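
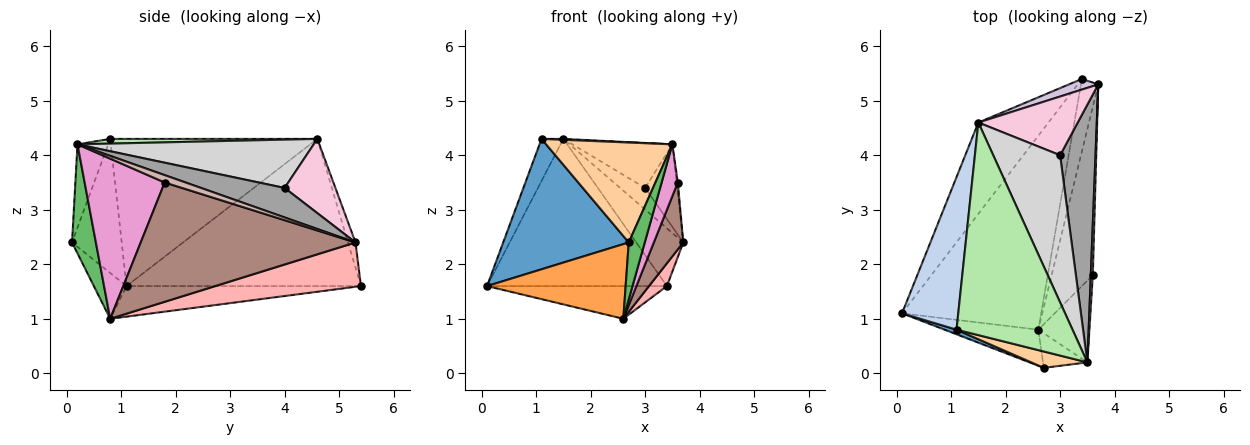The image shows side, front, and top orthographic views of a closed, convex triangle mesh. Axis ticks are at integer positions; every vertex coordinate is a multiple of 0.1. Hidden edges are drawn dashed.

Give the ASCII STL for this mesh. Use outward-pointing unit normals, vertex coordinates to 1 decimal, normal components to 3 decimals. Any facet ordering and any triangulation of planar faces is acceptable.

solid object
 facet normal -0.368 -0.929 0.033
  outer loop
   vertex 1.1 0.8 4.3
   vertex 0.1 1.1 1.6
   vertex 2.7 0.1 2.4
  endloop
 endfacet
 facet normal -0.930 0.098 0.355
  outer loop
   vertex 1.1 0.8 4.3
   vertex 1.5 4.6 4.3
   vertex 0.1 1.1 1.6
  endloop
 endfacet
 facet normal -0.208 -0.881 -0.426
  outer loop
   vertex 2.6 0.8 1.0
   vertex 2.7 0.1 2.4
   vertex 0.1 1.1 1.6
  endloop
 endfacet
 facet normal -0.233 -0.960 0.157
  outer loop
   vertex 3.5 0.2 4.2
   vertex 1.1 0.8 4.3
   vertex 2.7 0.1 2.4
  endloop
 endfacet
 facet normal 0.787 -0.528 -0.320
  outer loop
   vertex 3.5 0.2 4.2
   vertex 2.7 0.1 2.4
   vertex 2.6 0.8 1.0
  endloop
 endfacet
 facet normal 0.041 -0.004 0.999
  outer loop
   vertex 3.5 0.2 4.2
   vertex 1.5 4.6 4.3
   vertex 1.1 0.8 4.3
  endloop
 endfacet
 facet normal -0.212 0.163 -0.964
  outer loop
   vertex 3.4 5.4 1.6
   vertex 2.6 0.8 1.0
   vertex 0.1 1.1 1.6
  endloop
 endfacet
 facet normal 0.925 -0.114 -0.361
  outer loop
   vertex 3.4 5.4 1.6
   vertex 3.7 5.3 2.4
   vertex 2.6 0.8 1.0
  endloop
 endfacet
 facet normal -0.742 0.570 -0.353
  outer loop
   vertex 3.4 5.4 1.6
   vertex 0.1 1.1 1.6
   vertex 1.5 4.6 4.3
  endloop
 endfacet
 facet normal -0.154 0.972 0.179
  outer loop
   vertex 3.4 5.4 1.6
   vertex 1.5 4.6 4.3
   vertex 3.7 5.3 2.4
  endloop
 endfacet
 facet normal 0.937 -0.128 -0.324
  outer loop
   vertex 3.6 1.8 3.5
   vertex 2.6 0.8 1.0
   vertex 3.7 5.3 2.4
  endloop
 endfacet
 facet normal 0.963 0.056 0.265
  outer loop
   vertex 3.6 1.8 3.5
   vertex 3.7 5.3 2.4
   vertex 3.5 0.2 4.2
  endloop
 endfacet
 facet normal 0.935 -0.189 -0.299
  outer loop
   vertex 3.6 1.8 3.5
   vertex 3.5 0.2 4.2
   vertex 2.6 0.8 1.0
  endloop
 endfacet
 facet normal 0.574 0.282 0.769
  outer loop
   vertex 3.0 4.0 3.4
   vertex 3.7 5.3 2.4
   vertex 1.5 4.6 4.3
  endloop
 endfacet
 facet normal 0.622 0.239 0.746
  outer loop
   vertex 3.0 4.0 3.4
   vertex 3.5 0.2 4.2
   vertex 3.7 5.3 2.4
  endloop
 endfacet
 facet normal 0.568 0.240 0.787
  outer loop
   vertex 3.0 4.0 3.4
   vertex 1.5 4.6 4.3
   vertex 3.5 0.2 4.2
  endloop
 endfacet
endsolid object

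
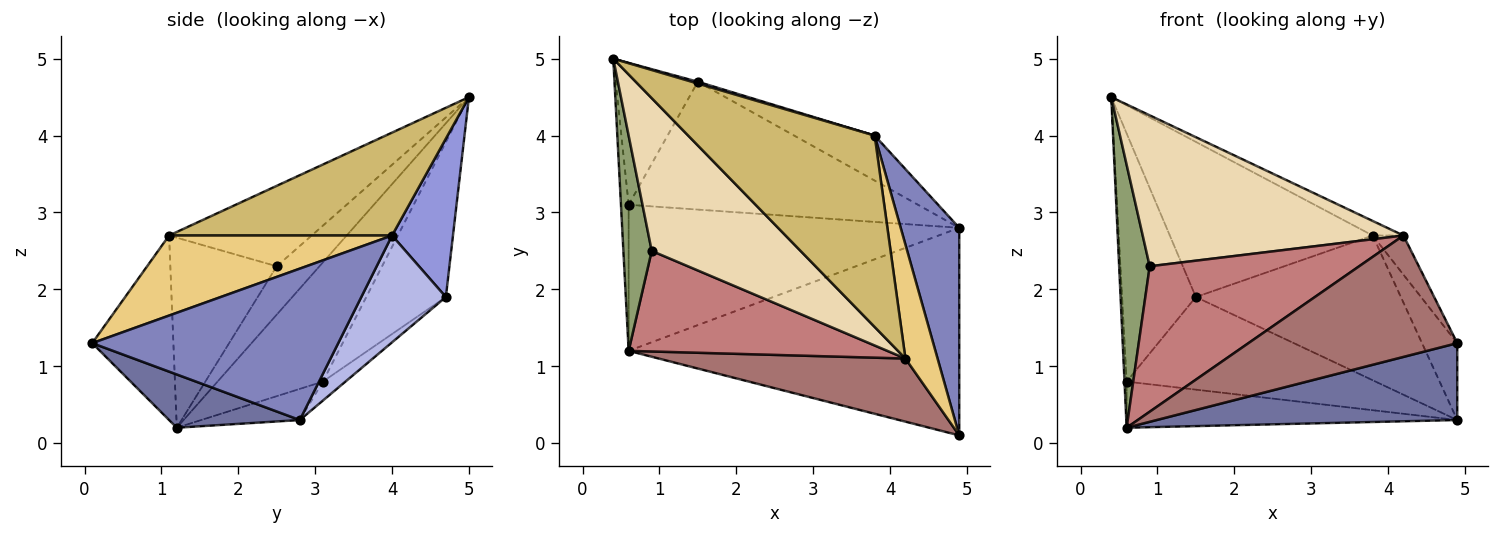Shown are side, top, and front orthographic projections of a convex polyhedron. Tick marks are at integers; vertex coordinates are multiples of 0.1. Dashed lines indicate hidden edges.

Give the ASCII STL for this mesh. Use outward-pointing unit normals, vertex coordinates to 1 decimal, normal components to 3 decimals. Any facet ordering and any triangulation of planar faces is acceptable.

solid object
 facet normal 0.149 -0.343 -0.927
  outer loop
   vertex 4.9 0.1 1.3
   vertex 0.6 1.2 0.2
   vertex 4.9 2.8 0.3
  endloop
 endfacet
 facet normal 0.924 0.132 0.358
  outer loop
   vertex 3.8 4.0 2.7
   vertex 4.9 0.1 1.3
   vertex 4.9 2.8 0.3
  endloop
 endfacet
 facet normal 0.288 0.958 0.011
  outer loop
   vertex 3.8 4.0 2.7
   vertex 1.5 4.7 1.9
   vertex 0.4 5.0 4.5
  endloop
 endfacet
 facet normal 0.366 0.888 -0.276
  outer loop
   vertex 3.8 4.0 2.7
   vertex 4.9 2.8 0.3
   vertex 1.5 4.7 1.9
  endloop
 endfacet
 facet normal -0.734 -0.525 0.430
  outer loop
   vertex 0.9 2.5 2.3
   vertex 0.4 5.0 4.5
   vertex 0.6 1.2 0.2
  endloop
 endfacet
 facet normal -0.090 0.300 -0.950
  outer loop
   vertex 0.6 3.1 0.8
   vertex 4.9 2.8 0.3
   vertex 0.6 1.2 0.2
  endloop
 endfacet
 facet normal -0.053 0.586 -0.809
  outer loop
   vertex 0.6 3.1 0.8
   vertex 1.5 4.7 1.9
   vertex 4.9 2.8 0.3
  endloop
 endfacet
 facet normal -0.998 0.020 -0.064
  outer loop
   vertex 0.6 3.1 0.8
   vertex 0.6 1.2 0.2
   vertex 0.4 5.0 4.5
  endloop
 endfacet
 facet normal -0.684 0.634 -0.362
  outer loop
   vertex 0.6 3.1 0.8
   vertex 0.4 5.0 4.5
   vertex 1.5 4.7 1.9
  endloop
 endfacet
 facet normal 0.482 0.066 0.874
  outer loop
   vertex 4.2 1.1 2.7
   vertex 3.8 4.0 2.7
   vertex 0.4 5.0 4.5
  endloop
 endfacet
 facet normal 0.920 0.127 0.370
  outer loop
   vertex 4.2 1.1 2.7
   vertex 4.9 0.1 1.3
   vertex 3.8 4.0 2.7
  endloop
 endfacet
 facet normal -0.359 -0.656 0.664
  outer loop
   vertex 4.2 1.1 2.7
   vertex 0.4 5.0 4.5
   vertex 0.9 2.5 2.3
  endloop
 endfacet
 facet normal -0.326 -0.839 0.436
  outer loop
   vertex 4.2 1.1 2.7
   vertex 0.6 1.2 0.2
   vertex 4.9 0.1 1.3
  endloop
 endfacet
 facet normal -0.386 -0.759 0.525
  outer loop
   vertex 4.2 1.1 2.7
   vertex 0.9 2.5 2.3
   vertex 0.6 1.2 0.2
  endloop
 endfacet
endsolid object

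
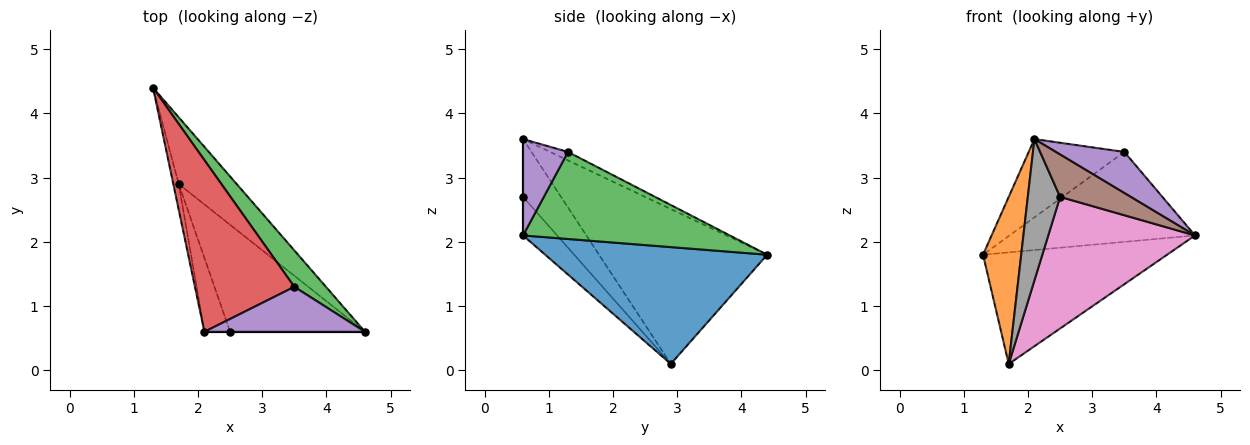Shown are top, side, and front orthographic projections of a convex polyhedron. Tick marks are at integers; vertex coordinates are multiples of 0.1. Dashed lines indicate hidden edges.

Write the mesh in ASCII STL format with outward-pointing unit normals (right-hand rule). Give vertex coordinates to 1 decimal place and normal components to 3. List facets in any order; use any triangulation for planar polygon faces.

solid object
 facet normal 0.719 0.596 -0.357
  outer loop
   vertex 1.7 2.9 0.1
   vertex 1.3 4.4 1.8
   vertex 4.6 0.6 2.1
  endloop
 endfacet
 facet normal -0.975 -0.221 -0.034
  outer loop
   vertex 1.7 2.9 0.1
   vertex 2.1 0.6 3.6
   vertex 1.3 4.4 1.8
  endloop
 endfacet
 facet normal 0.719 0.645 0.261
  outer loop
   vertex 3.5 1.3 3.4
   vertex 4.6 0.6 2.1
   vertex 1.3 4.4 1.8
  endloop
 endfacet
 facet normal -0.077 0.413 0.907
  outer loop
   vertex 3.5 1.3 3.4
   vertex 1.3 4.4 1.8
   vertex 2.1 0.6 3.6
  endloop
 endfacet
 facet normal 0.405 -0.617 0.675
  outer loop
   vertex 3.5 1.3 3.4
   vertex 2.1 0.6 3.6
   vertex 4.6 0.6 2.1
  endloop
 endfacet
 facet normal 0.000 -1.000 0.000
  outer loop
   vertex 2.5 0.6 2.7
   vertex 4.6 0.6 2.1
   vertex 2.1 0.6 3.6
  endloop
 endfacet
 facet normal -0.177 -0.764 -0.621
  outer loop
   vertex 2.5 0.6 2.7
   vertex 1.7 2.9 0.1
   vertex 4.6 0.6 2.1
  endloop
 endfacet
 facet normal -0.722 -0.614 -0.321
  outer loop
   vertex 2.5 0.6 2.7
   vertex 2.1 0.6 3.6
   vertex 1.7 2.9 0.1
  endloop
 endfacet
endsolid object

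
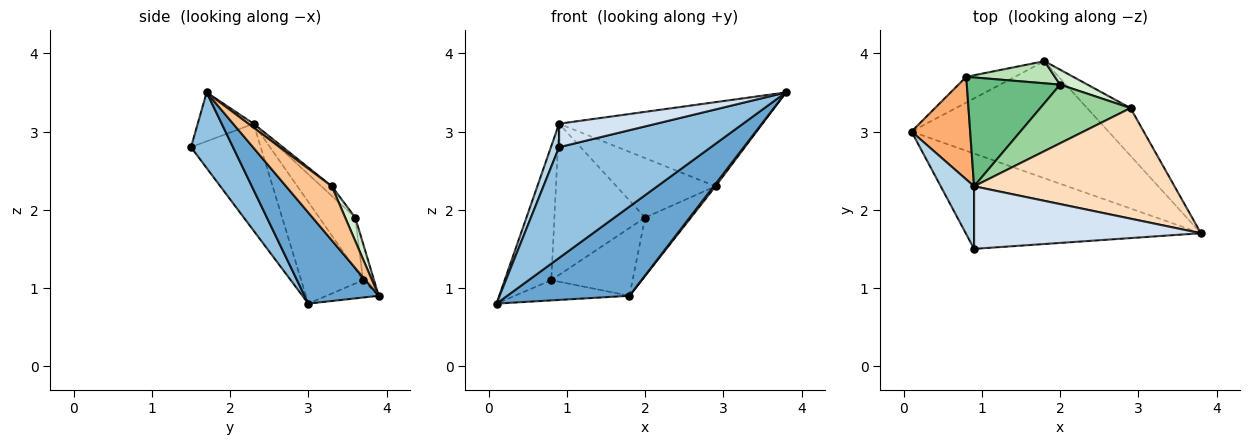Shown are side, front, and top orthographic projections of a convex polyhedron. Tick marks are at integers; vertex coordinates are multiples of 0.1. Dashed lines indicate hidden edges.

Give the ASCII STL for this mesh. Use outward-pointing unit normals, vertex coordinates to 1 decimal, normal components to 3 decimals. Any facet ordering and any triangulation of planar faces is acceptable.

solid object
 facet normal 0.345 -0.569 -0.747
  outer loop
   vertex 1.8 3.9 0.9
   vertex 3.8 1.7 3.5
   vertex 0.1 3.0 0.8
  endloop
 endfacet
 facet normal 0.205 -0.742 -0.638
  outer loop
   vertex 0.9 1.5 2.8
   vertex 0.1 3.0 0.8
   vertex 3.8 1.7 3.5
  endloop
 endfacet
 facet normal -0.949 -0.111 0.296
  outer loop
   vertex 0.9 2.3 3.1
   vertex 0.1 3.0 0.8
   vertex 0.9 1.5 2.8
  endloop
 endfacet
 facet normal -0.198 -0.344 0.918
  outer loop
   vertex 0.9 2.3 3.1
   vertex 0.9 1.5 2.8
   vertex 3.8 1.7 3.5
  endloop
 endfacet
 facet normal -0.270 0.595 -0.757
  outer loop
   vertex 0.8 3.7 1.1
   vertex 1.8 3.9 0.9
   vertex 0.1 3.0 0.8
  endloop
 endfacet
 facet normal -0.726 0.546 0.419
  outer loop
   vertex 0.8 3.7 1.1
   vertex 0.1 3.0 0.8
   vertex 0.9 2.3 3.1
  endloop
 endfacet
 facet normal 0.779 -0.031 -0.626
  outer loop
   vertex 2.9 3.3 2.3
   vertex 3.8 1.7 3.5
   vertex 1.8 3.9 0.9
  endloop
 endfacet
 facet normal 0.016 0.606 0.796
  outer loop
   vertex 2.9 3.3 2.3
   vertex 0.9 2.3 3.1
   vertex 3.8 1.7 3.5
  endloop
 endfacet
 facet normal -0.306 0.773 0.556
  outer loop
   vertex 2.0 3.6 1.9
   vertex 0.8 3.7 1.1
   vertex 0.9 2.3 3.1
  endloop
 endfacet
 facet normal -0.075 0.710 0.700
  outer loop
   vertex 2.0 3.6 1.9
   vertex 0.9 2.3 3.1
   vertex 2.9 3.3 2.3
  endloop
 endfacet
 facet normal -0.127 0.943 0.308
  outer loop
   vertex 2.0 3.6 1.9
   vertex 1.8 3.9 0.9
   vertex 0.8 3.7 1.1
  endloop
 endfacet
 facet normal 0.208 0.948 0.243
  outer loop
   vertex 2.0 3.6 1.9
   vertex 2.9 3.3 2.3
   vertex 1.8 3.9 0.9
  endloop
 endfacet
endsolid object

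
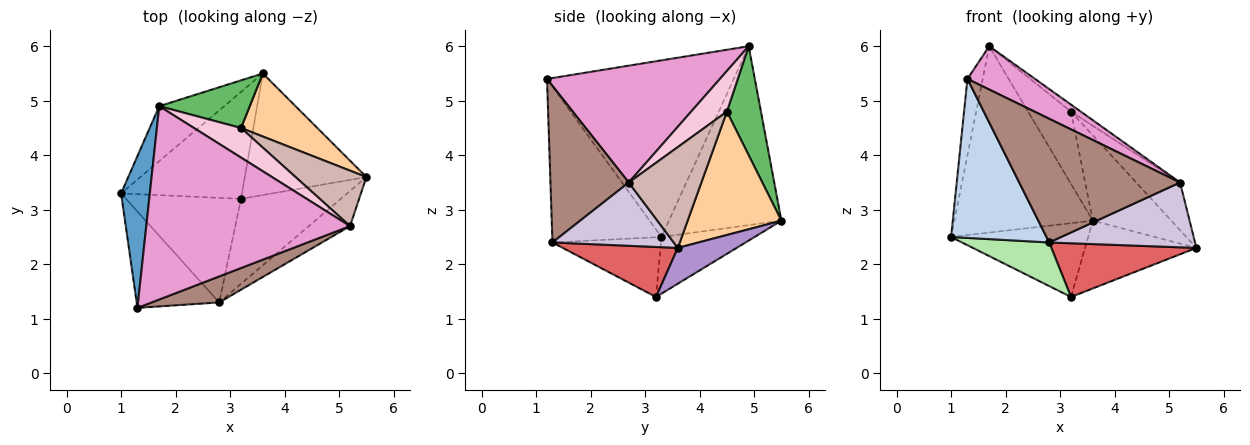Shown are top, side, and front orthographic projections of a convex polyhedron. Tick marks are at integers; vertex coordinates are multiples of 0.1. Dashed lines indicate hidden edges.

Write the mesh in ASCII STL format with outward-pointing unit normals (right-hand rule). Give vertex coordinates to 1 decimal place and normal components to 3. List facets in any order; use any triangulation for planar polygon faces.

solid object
 facet normal -0.984 0.080 0.160
  outer loop
   vertex 1.7 4.9 6.0
   vertex 1.0 3.3 2.5
   vertex 1.3 1.2 5.4
  endloop
 endfacet
 facet normal -0.700 -0.611 -0.370
  outer loop
   vertex 2.8 1.3 2.4
   vertex 1.3 1.2 5.4
   vertex 1.0 3.3 2.5
  endloop
 endfacet
 facet normal -0.615 0.757 -0.223
  outer loop
   vertex 3.6 5.5 2.8
   vertex 1.0 3.3 2.5
   vertex 1.7 4.9 6.0
  endloop
 endfacet
 facet normal 0.693 0.580 0.429
  outer loop
   vertex 3.2 4.5 4.8
   vertex 5.5 3.6 2.3
   vertex 3.6 5.5 2.8
  endloop
 endfacet
 facet normal 0.552 0.696 0.459
  outer loop
   vertex 3.2 4.5 4.8
   vertex 3.6 5.5 2.8
   vertex 1.7 4.9 6.0
  endloop
 endfacet
 facet normal -0.432 -0.347 -0.832
  outer loop
   vertex 3.2 3.2 1.4
   vertex 2.8 1.3 2.4
   vertex 1.0 3.3 2.5
  endloop
 endfacet
 facet normal 0.390 -0.492 -0.778
  outer loop
   vertex 3.2 3.2 1.4
   vertex 5.5 3.6 2.3
   vertex 2.8 1.3 2.4
  endloop
 endfacet
 facet normal -0.360 0.530 -0.768
  outer loop
   vertex 3.2 3.2 1.4
   vertex 1.0 3.3 2.5
   vertex 3.6 5.5 2.8
  endloop
 endfacet
 facet normal 0.249 0.472 -0.846
  outer loop
   vertex 3.2 3.2 1.4
   vertex 3.6 5.5 2.8
   vertex 5.5 3.6 2.3
  endloop
 endfacet
 facet normal 0.590 -0.710 -0.385
  outer loop
   vertex 5.2 2.7 3.5
   vertex 2.8 1.3 2.4
   vertex 5.5 3.6 2.3
  endloop
 endfacet
 facet normal 0.430 -0.883 0.186
  outer loop
   vertex 5.2 2.7 3.5
   vertex 1.3 1.2 5.4
   vertex 2.8 1.3 2.4
  endloop
 endfacet
 facet normal 0.734 0.443 0.516
  outer loop
   vertex 5.2 2.7 3.5
   vertex 5.5 3.6 2.3
   vertex 3.2 4.5 4.8
  endloop
 endfacet
 facet normal 0.488 -0.191 0.852
  outer loop
   vertex 5.2 2.7 3.5
   vertex 1.7 4.9 6.0
   vertex 1.3 1.2 5.4
  endloop
 endfacet
 facet normal 0.643 0.176 0.745
  outer loop
   vertex 5.2 2.7 3.5
   vertex 3.2 4.5 4.8
   vertex 1.7 4.9 6.0
  endloop
 endfacet
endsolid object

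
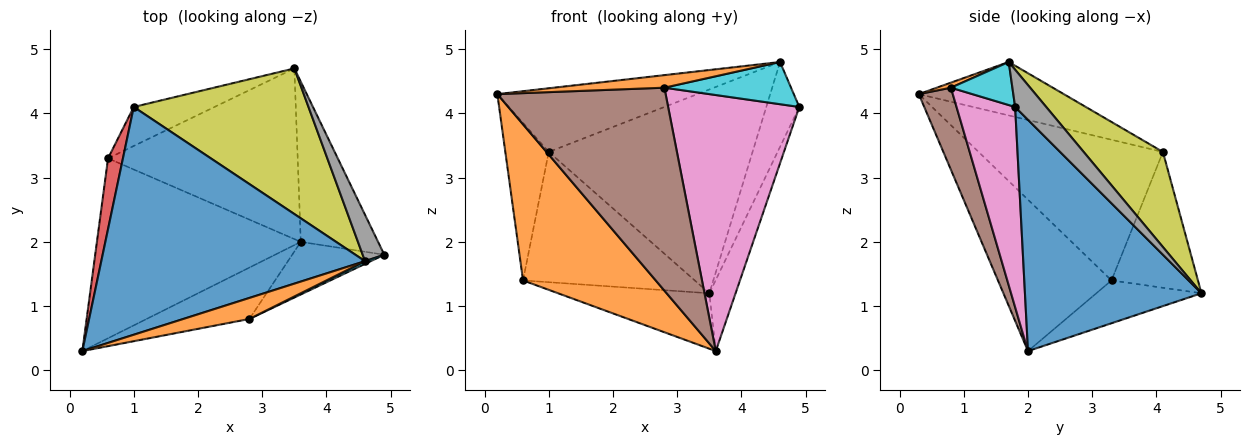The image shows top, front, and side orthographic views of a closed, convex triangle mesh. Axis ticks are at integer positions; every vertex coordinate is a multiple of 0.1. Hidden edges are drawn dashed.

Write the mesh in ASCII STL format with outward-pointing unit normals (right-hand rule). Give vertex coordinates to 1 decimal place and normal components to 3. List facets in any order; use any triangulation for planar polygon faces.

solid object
 facet normal 0.939 0.139 -0.314
  outer loop
   vertex 3.6 2.0 0.3
   vertex 3.5 4.7 1.2
   vertex 4.9 1.8 4.1
  endloop
 endfacet
 facet normal -0.489 -0.572 -0.659
  outer loop
   vertex 0.6 3.3 1.4
   vertex 3.6 2.0 0.3
   vertex 0.2 0.3 4.3
  endloop
 endfacet
 facet normal -0.210 0.302 -0.930
  outer loop
   vertex 0.6 3.3 1.4
   vertex 3.5 4.7 1.2
   vertex 3.6 2.0 0.3
  endloop
 endfacet
 facet normal -0.968 0.228 0.102
  outer loop
   vertex 1.0 4.1 3.4
   vertex 0.6 3.3 1.4
   vertex 0.2 0.3 4.3
  endloop
 endfacet
 facet normal -0.434 0.863 -0.258
  outer loop
   vertex 1.0 4.1 3.4
   vertex 3.5 4.7 1.2
   vertex 0.6 3.3 1.4
  endloop
 endfacet
 facet normal 0.192 -0.951 -0.241
  outer loop
   vertex 2.8 0.8 4.4
   vertex 0.2 0.3 4.3
   vertex 3.6 2.0 0.3
  endloop
 endfacet
 facet normal 0.401 -0.897 -0.184
  outer loop
   vertex 2.8 0.8 4.4
   vertex 3.6 2.0 0.3
   vertex 4.9 1.8 4.1
  endloop
 endfacet
 facet normal 0.637 0.677 0.370
  outer loop
   vertex 4.6 1.7 4.8
   vertex 4.9 1.8 4.1
   vertex 3.5 4.7 1.2
  endloop
 endfacet
 facet normal 0.302 0.776 0.554
  outer loop
   vertex 4.6 1.7 4.8
   vertex 3.5 4.7 1.2
   vertex 1.0 4.1 3.4
  endloop
 endfacet
 facet normal 0.436 -0.898 0.059
  outer loop
   vertex 4.6 1.7 4.8
   vertex 2.8 0.8 4.4
   vertex 4.9 1.8 4.1
  endloop
 endfacet
 facet normal -0.191 0.264 0.945
  outer loop
   vertex 4.6 1.7 4.8
   vertex 1.0 4.1 3.4
   vertex 0.2 0.3 4.3
  endloop
 endfacet
 facet normal 0.065 -0.512 0.857
  outer loop
   vertex 4.6 1.7 4.8
   vertex 0.2 0.3 4.3
   vertex 2.8 0.8 4.4
  endloop
 endfacet
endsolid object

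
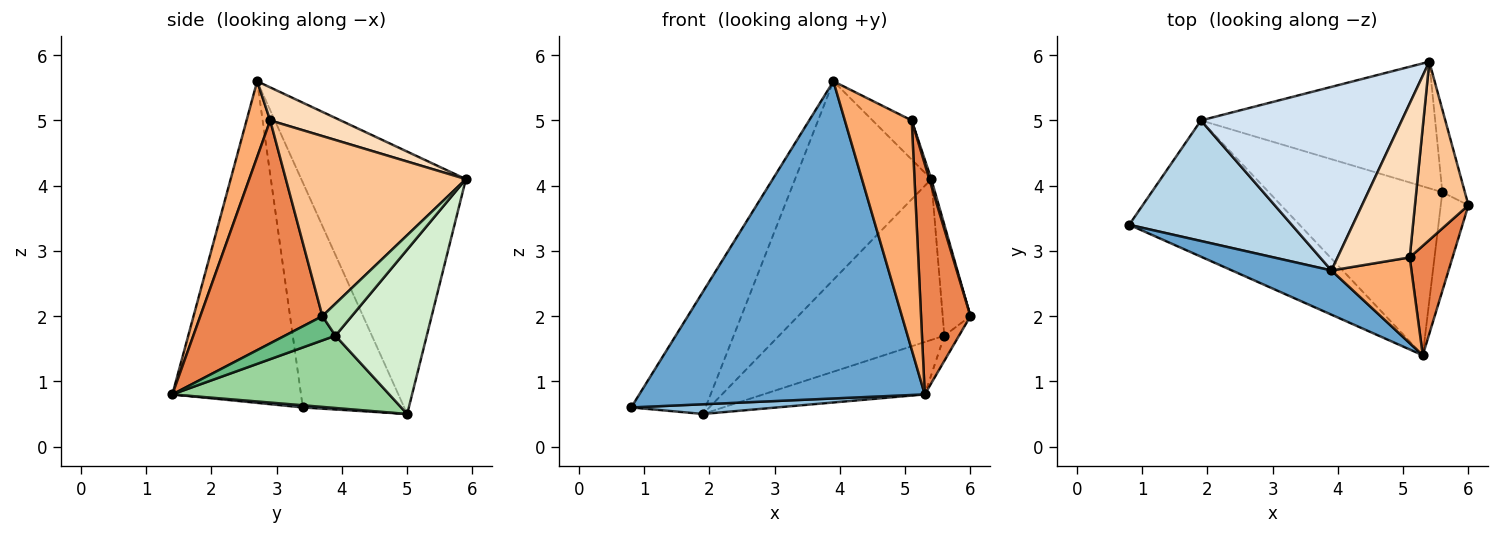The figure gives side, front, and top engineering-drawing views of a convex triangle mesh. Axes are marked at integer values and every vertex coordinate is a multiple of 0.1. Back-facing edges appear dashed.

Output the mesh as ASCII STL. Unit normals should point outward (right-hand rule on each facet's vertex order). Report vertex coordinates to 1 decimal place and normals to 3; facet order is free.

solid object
 facet normal -0.408 -0.904 0.126
  outer loop
   vertex 3.9 2.7 5.6
   vertex 0.8 3.4 0.6
   vertex 5.3 1.4 0.8
  endloop
 endfacet
 facet normal 0.013 -0.071 -0.997
  outer loop
   vertex 1.9 5.0 0.5
   vertex 5.3 1.4 0.8
   vertex 0.8 3.4 0.6
  endloop
 endfacet
 facet normal -0.697 0.511 0.504
  outer loop
   vertex 1.9 5.0 0.5
   vertex 0.8 3.4 0.6
   vertex 3.9 2.7 5.6
  endloop
 endfacet
 facet normal -0.664 0.549 0.508
  outer loop
   vertex 1.9 5.0 0.5
   vertex 3.9 2.7 5.6
   vertex 5.4 5.9 4.1
  endloop
 endfacet
 facet normal 0.913 -0.369 0.175
  outer loop
   vertex 5.1 2.9 5.0
   vertex 5.3 1.4 0.8
   vertex 6.0 3.7 2.0
  endloop
 endfacet
 facet normal 0.314 -0.889 0.333
  outer loop
   vertex 5.1 2.9 5.0
   vertex 3.9 2.7 5.6
   vertex 5.3 1.4 0.8
  endloop
 endfacet
 facet normal 0.959 -0.010 0.285
  outer loop
   vertex 5.1 2.9 5.0
   vertex 6.0 3.7 2.0
   vertex 5.4 5.9 4.1
  endloop
 endfacet
 facet normal 0.405 0.225 0.886
  outer loop
   vertex 5.1 2.9 5.0
   vertex 5.4 5.9 4.1
   vertex 3.9 2.7 5.6
  endloop
 endfacet
 facet normal 0.648 0.188 -0.738
  outer loop
   vertex 5.6 3.9 1.7
   vertex 6.0 3.7 2.0
   vertex 5.3 1.4 0.8
  endloop
 endfacet
 facet normal 0.370 0.275 -0.888
  outer loop
   vertex 5.6 3.9 1.7
   vertex 5.3 1.4 0.8
   vertex 1.9 5.0 0.5
  endloop
 endfacet
 facet normal 0.647 0.611 -0.455
  outer loop
   vertex 5.6 3.9 1.7
   vertex 5.4 5.9 4.1
   vertex 6.0 3.7 2.0
  endloop
 endfacet
 facet normal 0.398 0.721 -0.567
  outer loop
   vertex 5.6 3.9 1.7
   vertex 1.9 5.0 0.5
   vertex 5.4 5.9 4.1
  endloop
 endfacet
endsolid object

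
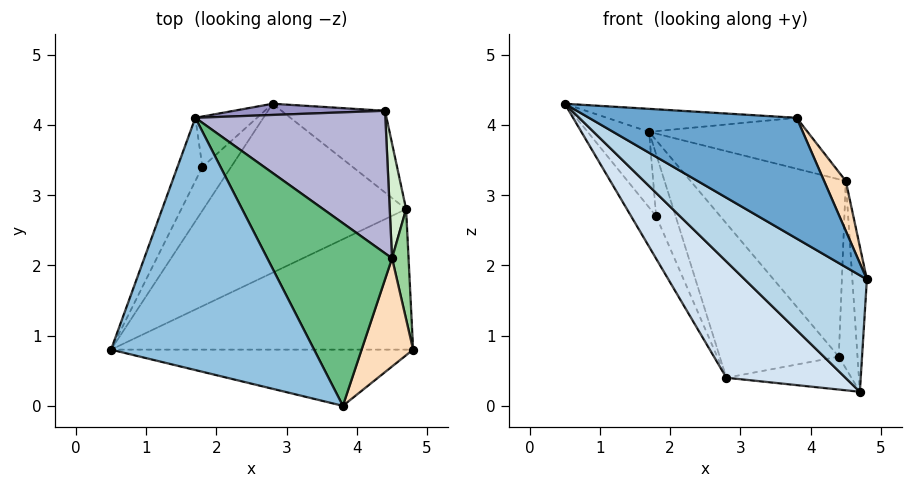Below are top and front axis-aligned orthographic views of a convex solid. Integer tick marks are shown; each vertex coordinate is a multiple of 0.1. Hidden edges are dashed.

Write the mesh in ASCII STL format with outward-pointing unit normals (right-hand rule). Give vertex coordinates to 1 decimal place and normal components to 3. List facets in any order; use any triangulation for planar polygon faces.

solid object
 facet normal -0.238 -0.880 -0.410
  outer loop
   vertex 3.8 0.0 4.1
   vertex 0.5 0.8 4.3
   vertex 4.8 0.8 1.8
  endloop
 endfacet
 facet normal 0.082 0.090 0.993
  outer loop
   vertex 1.7 4.1 3.9
   vertex 0.5 0.8 4.3
   vertex 3.8 0.0 4.1
  endloop
 endfacet
 facet normal -0.409 -0.583 -0.703
  outer loop
   vertex 4.7 2.8 0.2
   vertex 4.8 0.8 1.8
   vertex 0.5 0.8 4.3
  endloop
 endfacet
 facet normal -0.471 -0.500 -0.727
  outer loop
   vertex 4.7 2.8 0.2
   vertex 0.5 0.8 4.3
   vertex 2.8 4.3 0.4
  endloop
 endfacet
 facet normal -0.916 0.280 -0.288
  outer loop
   vertex 1.8 3.4 2.7
   vertex 2.8 4.3 0.4
   vertex 0.5 0.8 4.3
  endloop
 endfacet
 facet normal -0.919 0.303 -0.253
  outer loop
   vertex 1.8 3.4 2.7
   vertex 0.5 0.8 4.3
   vertex 1.7 4.1 3.9
  endloop
 endfacet
 facet normal -0.907 0.327 -0.266
  outer loop
   vertex 1.8 3.4 2.7
   vertex 1.7 4.1 3.9
   vertex 2.8 4.3 0.4
  endloop
 endfacet
 facet normal 0.924 -0.160 0.346
  outer loop
   vertex 4.5 2.1 3.2
   vertex 3.8 0.0 4.1
   vertex 4.8 0.8 1.8
  endloop
 endfacet
 facet normal 0.397 0.247 0.884
  outer loop
   vertex 4.5 2.1 3.2
   vertex 1.7 4.1 3.9
   vertex 3.8 0.0 4.1
  endloop
 endfacet
 facet normal 0.988 0.125 0.095
  outer loop
   vertex 4.5 2.1 3.2
   vertex 4.8 0.8 1.8
   vertex 4.7 2.8 0.2
  endloop
 endfacet
 facet normal 0.194 0.366 -0.910
  outer loop
   vertex 4.4 4.2 0.7
   vertex 4.7 2.8 0.2
   vertex 2.8 4.3 0.4
  endloop
 endfacet
 facet normal 0.979 0.172 0.105
  outer loop
   vertex 4.4 4.2 0.7
   vertex 4.5 2.1 3.2
   vertex 4.7 2.8 0.2
  endloop
 endfacet
 facet normal 0.049 0.996 0.072
  outer loop
   vertex 4.4 4.2 0.7
   vertex 2.8 4.3 0.4
   vertex 1.7 4.1 3.9
  endloop
 endfacet
 facet normal 0.581 0.635 0.510
  outer loop
   vertex 4.4 4.2 0.7
   vertex 1.7 4.1 3.9
   vertex 4.5 2.1 3.2
  endloop
 endfacet
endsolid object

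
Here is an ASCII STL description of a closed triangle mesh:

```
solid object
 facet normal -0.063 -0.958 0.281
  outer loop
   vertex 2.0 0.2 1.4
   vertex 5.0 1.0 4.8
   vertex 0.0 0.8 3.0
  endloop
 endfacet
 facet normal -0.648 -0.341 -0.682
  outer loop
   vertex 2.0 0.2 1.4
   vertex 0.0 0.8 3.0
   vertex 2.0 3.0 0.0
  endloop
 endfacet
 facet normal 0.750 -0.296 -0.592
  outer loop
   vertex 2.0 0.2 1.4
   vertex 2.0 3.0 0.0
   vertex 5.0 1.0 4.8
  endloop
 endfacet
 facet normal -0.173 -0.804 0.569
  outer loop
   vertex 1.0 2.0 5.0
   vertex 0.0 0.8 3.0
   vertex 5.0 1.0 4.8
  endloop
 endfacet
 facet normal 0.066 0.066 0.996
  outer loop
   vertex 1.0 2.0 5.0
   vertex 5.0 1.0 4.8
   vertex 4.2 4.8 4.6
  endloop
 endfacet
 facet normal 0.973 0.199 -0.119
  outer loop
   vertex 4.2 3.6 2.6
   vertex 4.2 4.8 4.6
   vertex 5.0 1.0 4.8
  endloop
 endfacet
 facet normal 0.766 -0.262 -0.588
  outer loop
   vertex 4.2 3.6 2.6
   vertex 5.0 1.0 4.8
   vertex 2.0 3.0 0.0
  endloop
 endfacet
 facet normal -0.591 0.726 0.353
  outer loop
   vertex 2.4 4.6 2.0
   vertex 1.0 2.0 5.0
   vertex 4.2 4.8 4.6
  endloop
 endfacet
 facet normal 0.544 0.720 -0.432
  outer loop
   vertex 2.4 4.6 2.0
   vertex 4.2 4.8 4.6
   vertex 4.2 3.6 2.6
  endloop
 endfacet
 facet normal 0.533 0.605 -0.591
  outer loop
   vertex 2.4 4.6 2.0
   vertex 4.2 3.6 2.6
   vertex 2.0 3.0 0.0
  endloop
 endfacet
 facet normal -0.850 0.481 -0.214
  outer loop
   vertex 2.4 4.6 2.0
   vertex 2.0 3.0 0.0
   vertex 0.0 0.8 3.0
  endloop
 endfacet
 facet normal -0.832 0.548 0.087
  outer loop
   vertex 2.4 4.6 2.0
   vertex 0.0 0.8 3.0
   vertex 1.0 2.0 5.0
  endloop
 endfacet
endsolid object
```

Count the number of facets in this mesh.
12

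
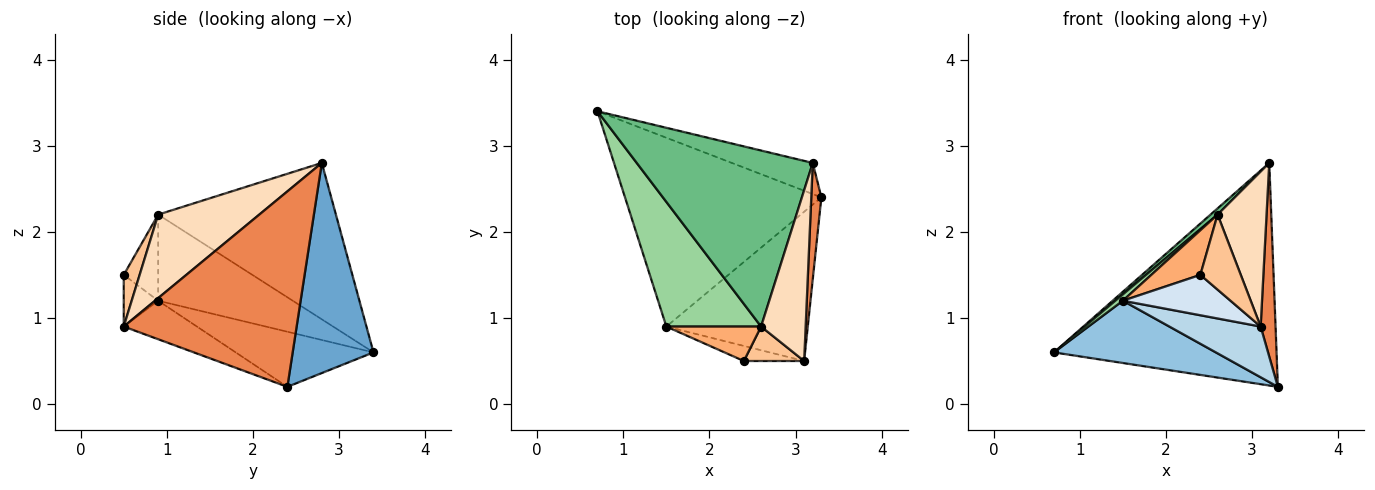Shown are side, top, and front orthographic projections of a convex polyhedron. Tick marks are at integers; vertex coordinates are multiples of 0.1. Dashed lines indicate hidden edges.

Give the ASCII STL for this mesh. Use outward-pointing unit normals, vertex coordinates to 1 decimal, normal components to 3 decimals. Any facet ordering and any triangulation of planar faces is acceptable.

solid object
 facet normal 0.338 0.932 -0.130
  outer loop
   vertex 3.2 2.8 2.8
   vertex 3.3 2.4 0.2
   vertex 0.7 3.4 0.6
  endloop
 endfacet
 facet normal -0.258 -0.303 -0.918
  outer loop
   vertex 1.5 0.9 1.2
   vertex 0.7 3.4 0.6
   vertex 3.3 2.4 0.2
  endloop
 endfacet
 facet normal -0.250 -0.311 -0.917
  outer loop
   vertex 3.1 0.5 0.9
   vertex 1.5 0.9 1.2
   vertex 3.3 2.4 0.2
  endloop
 endfacet
 facet normal -0.287 -0.897 -0.335
  outer loop
   vertex 3.1 0.5 0.9
   vertex 2.4 0.5 1.5
   vertex 1.5 0.9 1.2
  endloop
 endfacet
 facet normal 0.995 -0.086 0.051
  outer loop
   vertex 3.1 0.5 0.9
   vertex 3.3 2.4 0.2
   vertex 3.2 2.8 2.8
  endloop
 endfacet
 facet normal -0.486 -0.692 0.534
  outer loop
   vertex 2.6 0.9 2.2
   vertex 1.5 0.9 1.2
   vertex 2.4 0.5 1.5
  endloop
 endfacet
 facet normal 0.337 -0.856 0.393
  outer loop
   vertex 2.6 0.9 2.2
   vertex 2.4 0.5 1.5
   vertex 3.1 0.5 0.9
  endloop
 endfacet
 facet normal 0.811 -0.393 0.433
  outer loop
   vertex 2.6 0.9 2.2
   vertex 3.1 0.5 0.9
   vertex 3.2 2.8 2.8
  endloop
 endfacet
 facet normal -0.664 -0.026 0.747
  outer loop
   vertex 2.6 0.9 2.2
   vertex 3.2 2.8 2.8
   vertex 0.7 3.4 0.6
  endloop
 endfacet
 facet normal -0.672 -0.038 0.739
  outer loop
   vertex 2.6 0.9 2.2
   vertex 0.7 3.4 0.6
   vertex 1.5 0.9 1.2
  endloop
 endfacet
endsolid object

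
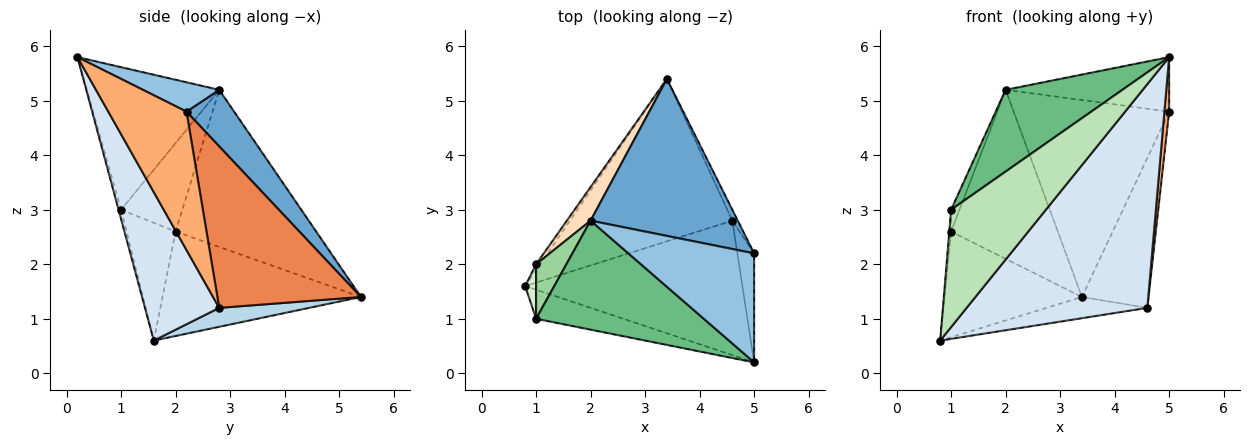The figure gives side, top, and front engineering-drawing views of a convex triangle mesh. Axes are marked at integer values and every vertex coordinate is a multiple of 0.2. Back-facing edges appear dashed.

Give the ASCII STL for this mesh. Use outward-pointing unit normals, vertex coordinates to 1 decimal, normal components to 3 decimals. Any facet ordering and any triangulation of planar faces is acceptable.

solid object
 facet normal 0.233 0.760 0.606
  outer loop
   vertex 2.0 2.8 5.2
   vertex 5.0 2.2 4.8
   vertex 3.4 5.4 1.4
  endloop
 endfacet
 facet normal 0.204 0.438 0.876
  outer loop
   vertex 2.0 2.8 5.2
   vertex 5.0 0.2 5.8
   vertex 5.0 2.2 4.8
  endloop
 endfacet
 facet normal 0.115 0.129 -0.985
  outer loop
   vertex 4.6 2.8 1.2
   vertex 0.8 1.6 0.6
   vertex 3.4 5.4 1.4
  endloop
 endfacet
 facet normal 0.332 -0.809 -0.486
  outer loop
   vertex 4.6 2.8 1.2
   vertex 5.0 0.2 5.8
   vertex 0.8 1.6 0.6
  endloop
 endfacet
 facet normal 0.907 0.421 -0.031
  outer loop
   vertex 4.6 2.8 1.2
   vertex 3.4 5.4 1.4
   vertex 5.0 2.2 4.8
  endloop
 endfacet
 facet normal 0.991 -0.060 -0.120
  outer loop
   vertex 4.6 2.8 1.2
   vertex 5.0 2.2 4.8
   vertex 5.0 0.2 5.8
  endloop
 endfacet
 facet normal -0.822 0.569 -0.032
  outer loop
   vertex 1.0 2.0 2.6
   vertex 3.4 5.4 1.4
   vertex 0.8 1.6 0.6
  endloop
 endfacet
 facet normal -0.791 0.600 0.119
  outer loop
   vertex 1.0 2.0 2.6
   vertex 2.0 2.8 5.2
   vertex 3.4 5.4 1.4
  endloop
 endfacet
 facet normal -0.562 -0.496 0.662
  outer loop
   vertex 1.0 1.0 3.0
   vertex 5.0 0.2 5.8
   vertex 2.0 2.8 5.2
  endloop
 endfacet
 facet normal -0.938 0.129 0.321
  outer loop
   vertex 1.0 1.0 3.0
   vertex 2.0 2.8 5.2
   vertex 1.0 2.0 2.6
  endloop
 endfacet
 facet normal -0.026 -0.970 -0.240
  outer loop
   vertex 1.0 1.0 3.0
   vertex 0.8 1.6 0.6
   vertex 5.0 0.2 5.8
  endloop
 endfacet
 facet normal -0.995 0.037 0.092
  outer loop
   vertex 1.0 1.0 3.0
   vertex 1.0 2.0 2.6
   vertex 0.8 1.6 0.6
  endloop
 endfacet
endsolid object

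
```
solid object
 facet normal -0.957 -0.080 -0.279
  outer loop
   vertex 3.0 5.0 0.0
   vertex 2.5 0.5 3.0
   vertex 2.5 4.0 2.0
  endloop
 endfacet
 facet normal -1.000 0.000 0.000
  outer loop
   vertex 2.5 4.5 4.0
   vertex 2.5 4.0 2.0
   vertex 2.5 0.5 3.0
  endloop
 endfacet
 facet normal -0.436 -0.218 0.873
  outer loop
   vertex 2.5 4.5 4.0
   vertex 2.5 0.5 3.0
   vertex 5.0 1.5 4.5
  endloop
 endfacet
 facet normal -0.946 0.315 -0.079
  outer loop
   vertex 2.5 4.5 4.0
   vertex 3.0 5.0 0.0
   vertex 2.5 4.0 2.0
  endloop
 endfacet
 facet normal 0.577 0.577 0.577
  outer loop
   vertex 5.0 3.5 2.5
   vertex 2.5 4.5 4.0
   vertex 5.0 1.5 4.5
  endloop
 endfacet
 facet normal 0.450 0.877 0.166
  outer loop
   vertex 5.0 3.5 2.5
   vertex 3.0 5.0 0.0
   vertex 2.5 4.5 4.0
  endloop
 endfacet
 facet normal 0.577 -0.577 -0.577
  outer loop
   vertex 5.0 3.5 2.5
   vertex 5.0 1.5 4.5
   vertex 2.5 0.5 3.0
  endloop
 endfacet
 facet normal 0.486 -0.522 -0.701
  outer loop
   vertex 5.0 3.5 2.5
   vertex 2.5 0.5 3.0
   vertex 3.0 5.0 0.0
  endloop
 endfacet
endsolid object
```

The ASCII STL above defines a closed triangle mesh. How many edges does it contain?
12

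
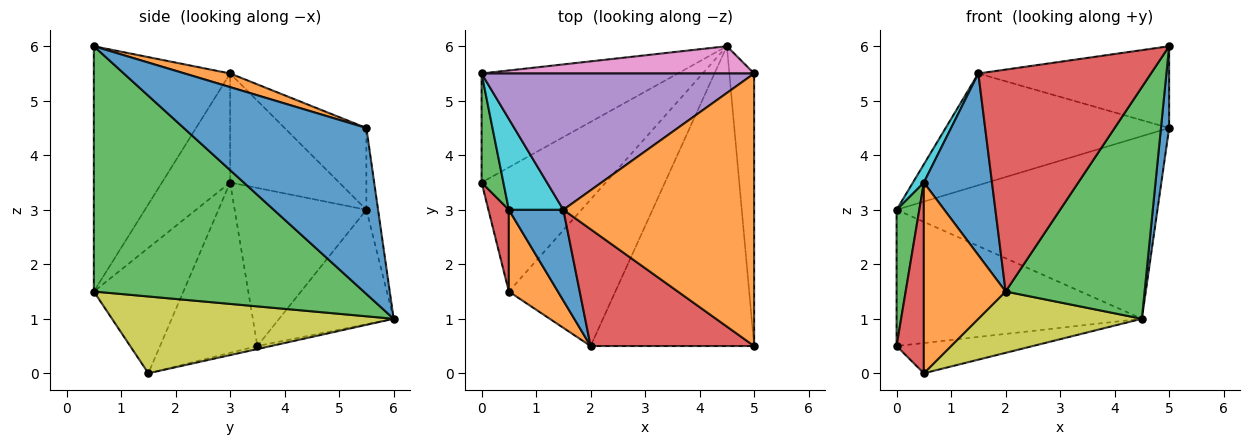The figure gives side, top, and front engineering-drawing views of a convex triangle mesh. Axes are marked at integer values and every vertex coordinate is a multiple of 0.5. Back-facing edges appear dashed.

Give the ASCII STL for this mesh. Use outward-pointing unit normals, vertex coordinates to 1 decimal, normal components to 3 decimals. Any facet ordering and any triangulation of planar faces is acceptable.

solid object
 facet normal 0.988 -0.044 -0.147
  outer loop
   vertex 4.5 6.0 1.0
   vertex 5.0 5.5 4.5
   vertex 5.0 0.5 6.0
  endloop
 endfacet
 facet normal 0.068 0.287 0.956
  outer loop
   vertex 1.5 3.0 5.5
   vertex 5.0 0.5 6.0
   vertex 5.0 5.5 4.5
  endloop
 endfacet
 facet normal 0.765 -0.394 -0.510
  outer loop
   vertex 2.0 0.5 1.5
   vertex 4.5 6.0 1.0
   vertex 5.0 0.5 6.0
  endloop
 endfacet
 facet normal -0.573 -0.725 0.382
  outer loop
   vertex 2.0 0.5 1.5
   vertex 5.0 0.5 6.0
   vertex 1.5 3.0 5.5
  endloop
 endfacet
 facet normal -0.226 0.618 0.753
  outer loop
   vertex 0.0 5.5 3.0
   vertex 1.5 3.0 5.5
   vertex 5.0 5.5 4.5
  endloop
 endfacet
 facet normal -0.342 0.734 -0.587
  outer loop
   vertex 0.0 5.5 3.0
   vertex 4.5 6.0 1.0
   vertex 0.0 3.5 0.5
  endloop
 endfacet
 facet normal -0.044 0.988 0.147
  outer loop
   vertex 0.0 5.5 3.0
   vertex 5.0 5.5 4.5
   vertex 4.5 6.0 1.0
  endloop
 endfacet
 facet normal -0.024 0.237 -0.971
  outer loop
   vertex 0.5 1.5 0.0
   vertex 0.0 3.5 0.5
   vertex 4.5 6.0 1.0
  endloop
 endfacet
 facet normal 0.554 -0.322 -0.768
  outer loop
   vertex 0.5 1.5 0.0
   vertex 4.5 6.0 1.0
   vertex 2.0 0.5 1.5
  endloop
 endfacet
 facet normal -0.891 -0.089 0.445
  outer loop
   vertex 0.5 3.0 3.5
   vertex 1.5 3.0 5.5
   vertex 0.0 5.5 3.0
  endloop
 endfacet
 facet normal -0.667 -0.667 0.333
  outer loop
   vertex 0.5 3.0 3.5
   vertex 2.0 0.5 1.5
   vertex 1.5 3.0 5.5
  endloop
 endfacet
 facet normal -0.709 -0.648 0.278
  outer loop
   vertex 0.5 3.0 3.5
   vertex 0.5 1.5 0.0
   vertex 2.0 0.5 1.5
  endloop
 endfacet
 facet normal -0.976 -0.168 0.135
  outer loop
   vertex 0.5 3.0 3.5
   vertex 0.0 5.5 3.0
   vertex 0.0 3.5 0.5
  endloop
 endfacet
 facet normal -0.957 -0.268 0.115
  outer loop
   vertex 0.5 3.0 3.5
   vertex 0.0 3.5 0.5
   vertex 0.5 1.5 0.0
  endloop
 endfacet
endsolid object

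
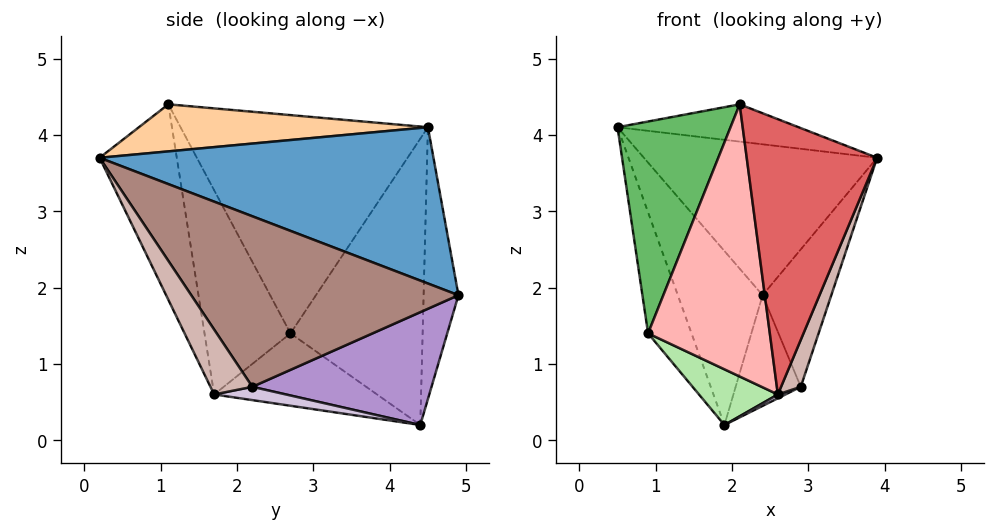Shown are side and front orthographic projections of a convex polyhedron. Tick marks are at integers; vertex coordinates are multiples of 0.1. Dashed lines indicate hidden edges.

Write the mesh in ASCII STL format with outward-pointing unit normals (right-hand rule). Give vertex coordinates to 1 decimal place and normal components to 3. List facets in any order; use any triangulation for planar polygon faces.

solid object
 facet normal 0.636 0.445 0.630
  outer loop
   vertex 2.4 4.9 1.9
   vertex 0.5 4.5 4.1
   vertex 3.9 0.2 3.7
  endloop
 endfacet
 facet normal -0.375 0.913 -0.158
  outer loop
   vertex 1.9 4.4 0.2
   vertex 0.5 4.5 4.1
   vertex 2.4 4.9 1.9
  endloop
 endfacet
 facet normal -0.897 0.295 -0.330
  outer loop
   vertex 0.9 2.7 1.4
   vertex 0.5 4.5 4.1
   vertex 1.9 4.4 0.2
  endloop
 endfacet
 facet normal 0.471 0.295 0.831
  outer loop
   vertex 2.1 1.1 4.4
   vertex 3.9 0.2 3.7
   vertex 0.5 4.5 4.1
  endloop
 endfacet
 facet normal -0.901 -0.411 0.141
  outer loop
   vertex 2.1 1.1 4.4
   vertex 0.5 4.5 4.1
   vertex 0.9 2.7 1.4
  endloop
 endfacet
 facet normal -0.531 -0.257 -0.807
  outer loop
   vertex 2.6 1.7 0.6
   vertex 0.9 2.7 1.4
   vertex 1.9 4.4 0.2
  endloop
 endfacet
 facet normal -0.499 -0.843 -0.199
  outer loop
   vertex 2.6 1.7 0.6
   vertex 3.9 0.2 3.7
   vertex 2.1 1.1 4.4
  endloop
 endfacet
 facet normal -0.565 -0.800 -0.201
  outer loop
   vertex 2.6 1.7 0.6
   vertex 2.1 1.1 4.4
   vertex 0.9 2.7 1.4
  endloop
 endfacet
 facet normal 0.879 0.320 -0.353
  outer loop
   vertex 2.9 2.2 0.7
   vertex 1.9 4.4 0.2
   vertex 2.4 4.9 1.9
  endloop
 endfacet
 facet normal 0.375 -0.040 -0.926
  outer loop
   vertex 2.9 2.2 0.7
   vertex 2.6 1.7 0.6
   vertex 1.9 4.4 0.2
  endloop
 endfacet
 facet normal 0.957 0.246 -0.155
  outer loop
   vertex 2.9 2.2 0.7
   vertex 2.4 4.9 1.9
   vertex 3.9 0.2 3.7
  endloop
 endfacet
 facet normal 0.781 -0.367 -0.505
  outer loop
   vertex 2.9 2.2 0.7
   vertex 3.9 0.2 3.7
   vertex 2.6 1.7 0.6
  endloop
 endfacet
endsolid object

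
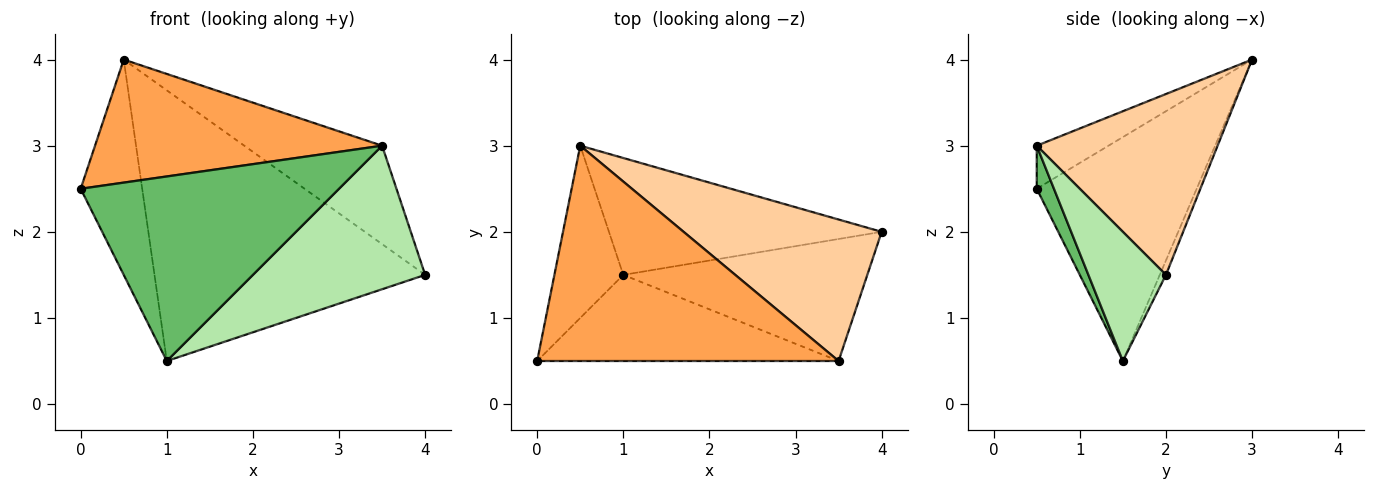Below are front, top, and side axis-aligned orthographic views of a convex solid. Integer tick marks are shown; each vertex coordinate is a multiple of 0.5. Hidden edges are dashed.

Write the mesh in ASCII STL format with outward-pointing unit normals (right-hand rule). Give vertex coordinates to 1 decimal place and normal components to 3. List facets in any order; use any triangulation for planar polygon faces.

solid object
 facet normal -0.897 0.345 -0.276
  outer loop
   vertex 1.0 1.5 0.5
   vertex 0.0 0.5 2.5
   vertex 0.5 3.0 4.0
  endloop
 endfacet
 facet normal -0.021 0.918 -0.396
  outer loop
   vertex 1.0 1.5 0.5
   vertex 0.5 3.0 4.0
   vertex 4.0 2.0 1.5
  endloop
 endfacet
 facet normal -0.123 -0.492 0.862
  outer loop
   vertex 3.5 0.5 3.0
   vertex 0.5 3.0 4.0
   vertex 0.0 0.5 2.5
  endloop
 endfacet
 facet normal 0.600 0.457 0.657
  outer loop
   vertex 3.5 0.5 3.0
   vertex 4.0 2.0 1.5
   vertex 0.5 3.0 4.0
  endloop
 endfacet
 facet normal 0.060 -0.905 -0.422
  outer loop
   vertex 3.5 0.5 3.0
   vertex 0.0 0.5 2.5
   vertex 1.0 1.5 0.5
  endloop
 endfacet
 facet normal 0.324 -0.721 -0.613
  outer loop
   vertex 3.5 0.5 3.0
   vertex 1.0 1.5 0.5
   vertex 4.0 2.0 1.5
  endloop
 endfacet
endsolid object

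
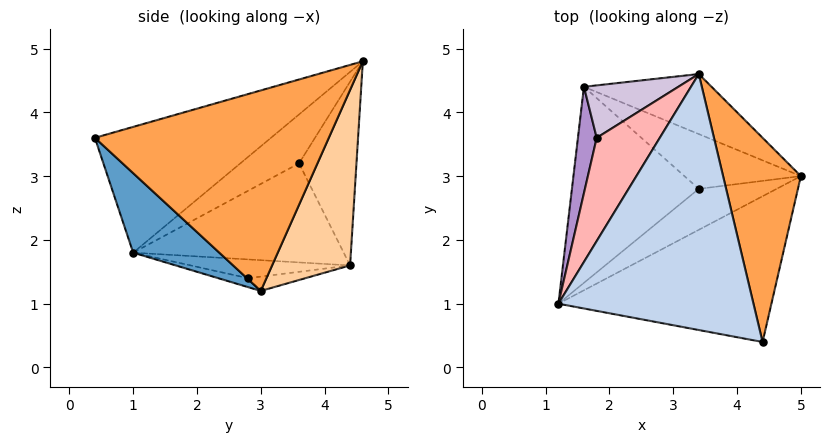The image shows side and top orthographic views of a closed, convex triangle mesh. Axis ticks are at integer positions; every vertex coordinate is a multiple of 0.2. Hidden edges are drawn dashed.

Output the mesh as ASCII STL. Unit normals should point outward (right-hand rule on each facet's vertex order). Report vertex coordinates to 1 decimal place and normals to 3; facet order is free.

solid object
 facet normal 0.254 -0.687 -0.681
  outer loop
   vertex 4.4 0.4 3.6
   vertex 1.2 1.0 1.8
   vertex 5.0 3.0 1.2
  endloop
 endfacet
 facet normal -0.508 -0.346 0.788
  outer loop
   vertex 4.4 0.4 3.6
   vertex 3.4 4.6 4.8
   vertex 1.2 1.0 1.8
  endloop
 endfacet
 facet normal 0.926 0.118 0.359
  outer loop
   vertex 4.4 0.4 3.6
   vertex 5.0 3.0 1.2
   vertex 3.4 4.6 4.8
  endloop
 endfacet
 facet normal 0.343 0.905 -0.250
  outer loop
   vertex 1.6 4.4 1.6
   vertex 3.4 4.6 4.8
   vertex 5.0 3.0 1.2
  endloop
 endfacet
 facet normal -0.114 -0.081 -0.990
  outer loop
   vertex 3.4 2.8 1.4
   vertex 5.0 3.0 1.2
   vertex 1.2 1.0 1.8
  endloop
 endfacet
 facet normal -0.146 -0.041 -0.988
  outer loop
   vertex 3.4 2.8 1.4
   vertex 1.2 1.0 1.8
   vertex 1.6 4.4 1.6
  endloop
 endfacet
 facet normal -0.122 -0.014 -0.992
  outer loop
   vertex 3.4 2.8 1.4
   vertex 1.6 4.4 1.6
   vertex 5.0 3.0 1.2
  endloop
 endfacet
 facet normal -0.589 -0.273 0.760
  outer loop
   vertex 1.8 3.6 3.2
   vertex 1.2 1.0 1.8
   vertex 3.4 4.6 4.8
  endloop
 endfacet
 facet normal -0.975 0.126 0.185
  outer loop
   vertex 1.8 3.6 3.2
   vertex 1.6 4.4 1.6
   vertex 1.2 1.0 1.8
  endloop
 endfacet
 facet normal -0.731 0.569 0.376
  outer loop
   vertex 1.8 3.6 3.2
   vertex 3.4 4.6 4.8
   vertex 1.6 4.4 1.6
  endloop
 endfacet
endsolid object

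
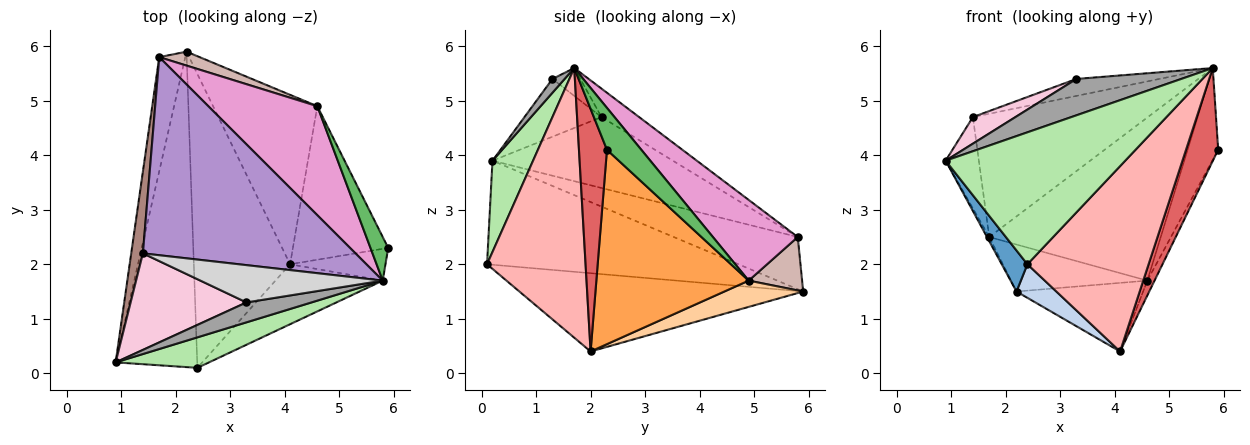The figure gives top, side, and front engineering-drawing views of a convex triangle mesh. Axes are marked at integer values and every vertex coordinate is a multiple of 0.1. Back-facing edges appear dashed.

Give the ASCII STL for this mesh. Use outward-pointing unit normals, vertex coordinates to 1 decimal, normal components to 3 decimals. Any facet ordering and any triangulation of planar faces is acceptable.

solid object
 facet normal -0.784 -0.080 -0.615
  outer loop
   vertex 2.4 0.1 2.0
   vertex 0.9 0.2 3.9
   vertex 2.2 5.9 1.5
  endloop
 endfacet
 facet normal -0.629 -0.088 -0.773
  outer loop
   vertex 2.4 0.1 2.0
   vertex 2.2 5.9 1.5
   vertex 4.1 2.0 0.4
  endloop
 endfacet
 facet normal 0.897 0.043 -0.440
  outer loop
   vertex 4.6 4.9 1.7
   vertex 5.9 2.3 4.1
   vertex 4.1 2.0 0.4
  endloop
 endfacet
 facet normal 0.227 0.365 -0.903
  outer loop
   vertex 4.6 4.9 1.7
   vertex 4.1 2.0 0.4
   vertex 2.2 5.9 1.5
  endloop
 endfacet
 facet normal 0.712 0.634 0.301
  outer loop
   vertex 5.8 1.7 5.6
   vertex 5.9 2.3 4.1
   vertex 4.6 4.9 1.7
  endloop
 endfacet
 facet normal 0.215 -0.952 0.220
  outer loop
   vertex 5.8 1.7 5.6
   vertex 0.9 0.2 3.9
   vertex 2.4 0.1 2.0
  endloop
 endfacet
 facet normal 0.635 -0.731 -0.250
  outer loop
   vertex 5.8 1.7 5.6
   vertex 4.1 2.0 0.4
   vertex 5.9 2.3 4.1
  endloop
 endfacet
 facet normal 0.612 -0.753 -0.243
  outer loop
   vertex 5.8 1.7 5.6
   vertex 2.4 0.1 2.0
   vertex 4.1 2.0 0.4
  endloop
 endfacet
 facet normal -0.113 0.525 0.844
  outer loop
   vertex 1.7 5.8 2.5
   vertex 1.4 2.2 4.7
   vertex 5.8 1.7 5.6
  endloop
 endfacet
 facet normal -0.895 0.016 -0.446
  outer loop
   vertex 1.7 5.8 2.5
   vertex 2.2 5.9 1.5
   vertex 0.9 0.2 3.9
  endloop
 endfacet
 facet normal -0.971 0.179 0.160
  outer loop
   vertex 1.7 5.8 2.5
   vertex 0.9 0.2 3.9
   vertex 1.4 2.2 4.7
  endloop
 endfacet
 facet normal 0.352 0.898 0.266
  outer loop
   vertex 1.7 5.8 2.5
   vertex 4.6 4.9 1.7
   vertex 2.2 5.9 1.5
  endloop
 endfacet
 facet normal 0.380 0.769 0.514
  outer loop
   vertex 1.7 5.8 2.5
   vertex 5.8 1.7 5.6
   vertex 4.6 4.9 1.7
  endloop
 endfacet
 facet normal -0.433 -0.239 0.869
  outer loop
   vertex 3.3 1.3 5.4
   vertex 1.4 2.2 4.7
   vertex 0.9 0.2 3.9
  endloop
 endfacet
 facet normal 0.101 -0.873 0.478
  outer loop
   vertex 3.3 1.3 5.4
   vertex 0.9 0.2 3.9
   vertex 5.8 1.7 5.6
  endloop
 endfacet
 facet normal -0.138 0.410 0.901
  outer loop
   vertex 3.3 1.3 5.4
   vertex 5.8 1.7 5.6
   vertex 1.4 2.2 4.7
  endloop
 endfacet
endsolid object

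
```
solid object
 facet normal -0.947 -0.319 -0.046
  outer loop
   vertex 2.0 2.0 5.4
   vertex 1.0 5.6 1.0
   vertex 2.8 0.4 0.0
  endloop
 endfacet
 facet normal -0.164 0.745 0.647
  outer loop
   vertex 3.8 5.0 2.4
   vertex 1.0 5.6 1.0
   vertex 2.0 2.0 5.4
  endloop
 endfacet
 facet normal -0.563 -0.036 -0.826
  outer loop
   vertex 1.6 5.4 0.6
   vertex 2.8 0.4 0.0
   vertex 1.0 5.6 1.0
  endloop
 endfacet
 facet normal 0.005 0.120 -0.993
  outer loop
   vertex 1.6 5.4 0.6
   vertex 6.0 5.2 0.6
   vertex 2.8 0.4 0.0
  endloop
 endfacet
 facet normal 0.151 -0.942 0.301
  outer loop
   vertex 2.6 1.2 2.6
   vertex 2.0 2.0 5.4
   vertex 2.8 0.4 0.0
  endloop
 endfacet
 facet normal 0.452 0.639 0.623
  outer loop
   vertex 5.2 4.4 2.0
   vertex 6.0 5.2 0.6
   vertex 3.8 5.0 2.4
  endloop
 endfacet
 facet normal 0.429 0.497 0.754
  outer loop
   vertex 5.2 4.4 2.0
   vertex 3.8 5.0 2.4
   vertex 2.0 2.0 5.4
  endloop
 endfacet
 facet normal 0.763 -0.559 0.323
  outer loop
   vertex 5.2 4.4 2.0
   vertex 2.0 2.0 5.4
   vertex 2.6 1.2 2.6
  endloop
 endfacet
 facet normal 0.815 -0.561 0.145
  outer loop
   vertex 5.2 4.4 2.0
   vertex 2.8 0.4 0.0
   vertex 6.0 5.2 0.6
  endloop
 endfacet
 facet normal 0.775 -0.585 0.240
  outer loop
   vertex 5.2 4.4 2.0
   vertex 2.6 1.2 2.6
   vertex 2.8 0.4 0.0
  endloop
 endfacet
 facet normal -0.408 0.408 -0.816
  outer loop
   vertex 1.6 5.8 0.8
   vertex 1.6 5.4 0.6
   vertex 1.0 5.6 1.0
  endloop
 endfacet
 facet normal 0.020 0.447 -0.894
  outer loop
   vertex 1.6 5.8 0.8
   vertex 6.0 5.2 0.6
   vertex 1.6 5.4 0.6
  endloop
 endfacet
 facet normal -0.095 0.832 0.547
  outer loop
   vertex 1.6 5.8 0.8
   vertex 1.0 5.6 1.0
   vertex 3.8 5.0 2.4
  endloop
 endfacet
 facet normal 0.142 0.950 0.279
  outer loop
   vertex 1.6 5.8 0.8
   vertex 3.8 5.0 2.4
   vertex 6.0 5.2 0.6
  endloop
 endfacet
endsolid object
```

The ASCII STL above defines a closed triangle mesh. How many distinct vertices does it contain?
9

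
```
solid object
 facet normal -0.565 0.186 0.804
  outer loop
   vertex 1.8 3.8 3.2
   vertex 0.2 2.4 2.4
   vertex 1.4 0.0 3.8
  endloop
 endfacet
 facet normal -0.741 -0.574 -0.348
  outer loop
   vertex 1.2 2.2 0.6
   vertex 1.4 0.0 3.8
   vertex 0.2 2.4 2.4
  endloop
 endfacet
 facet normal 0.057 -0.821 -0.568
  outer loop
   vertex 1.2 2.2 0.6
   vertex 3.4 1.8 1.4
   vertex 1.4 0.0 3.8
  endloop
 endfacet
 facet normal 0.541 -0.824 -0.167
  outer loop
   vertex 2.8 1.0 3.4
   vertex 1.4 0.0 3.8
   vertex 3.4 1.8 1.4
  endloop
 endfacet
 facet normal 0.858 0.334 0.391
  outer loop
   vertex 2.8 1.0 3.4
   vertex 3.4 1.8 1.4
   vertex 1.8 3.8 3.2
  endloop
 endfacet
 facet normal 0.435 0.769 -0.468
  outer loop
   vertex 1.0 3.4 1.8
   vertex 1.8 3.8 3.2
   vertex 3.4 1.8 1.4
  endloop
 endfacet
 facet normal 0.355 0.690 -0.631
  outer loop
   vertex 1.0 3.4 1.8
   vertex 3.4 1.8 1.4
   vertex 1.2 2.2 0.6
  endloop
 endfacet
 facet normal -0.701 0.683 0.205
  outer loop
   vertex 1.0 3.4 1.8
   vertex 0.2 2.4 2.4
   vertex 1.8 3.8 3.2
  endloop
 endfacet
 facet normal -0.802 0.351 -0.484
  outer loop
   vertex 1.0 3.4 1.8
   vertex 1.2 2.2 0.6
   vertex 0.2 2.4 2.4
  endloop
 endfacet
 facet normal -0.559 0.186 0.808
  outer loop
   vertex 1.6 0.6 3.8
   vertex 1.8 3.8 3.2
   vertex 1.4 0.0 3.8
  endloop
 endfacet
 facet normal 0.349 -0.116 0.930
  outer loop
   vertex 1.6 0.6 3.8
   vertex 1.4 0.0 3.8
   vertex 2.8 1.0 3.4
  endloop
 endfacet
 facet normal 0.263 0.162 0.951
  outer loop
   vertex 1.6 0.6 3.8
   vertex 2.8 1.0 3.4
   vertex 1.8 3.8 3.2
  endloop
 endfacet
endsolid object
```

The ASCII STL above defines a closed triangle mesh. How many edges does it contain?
18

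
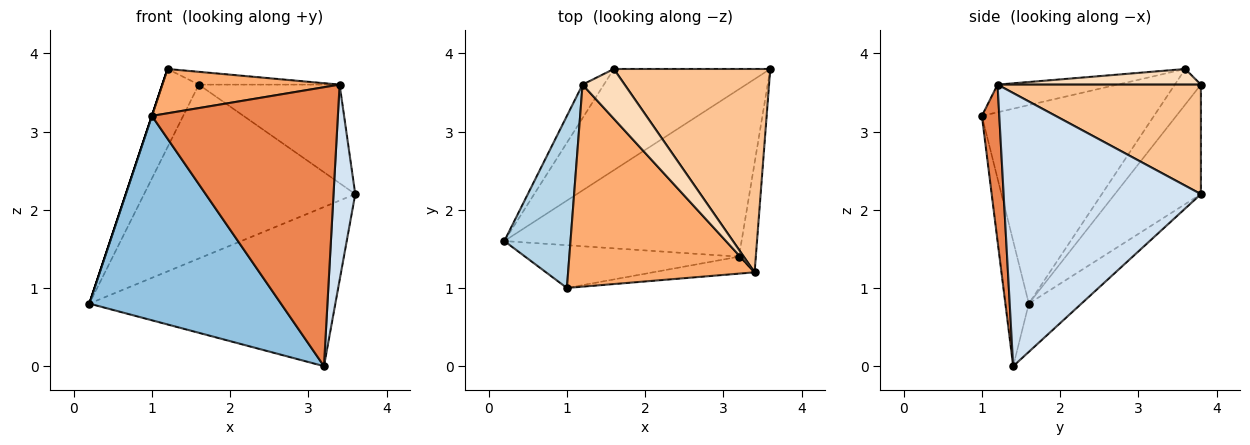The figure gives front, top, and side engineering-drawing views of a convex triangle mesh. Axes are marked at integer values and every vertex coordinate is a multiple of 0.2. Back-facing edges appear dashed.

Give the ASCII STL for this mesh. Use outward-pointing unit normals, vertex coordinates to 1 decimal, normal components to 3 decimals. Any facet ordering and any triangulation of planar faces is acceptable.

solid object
 facet normal -0.146 0.682 -0.717
  outer loop
   vertex 3.2 1.4 0.0
   vertex 0.2 1.6 0.8
   vertex 3.6 3.8 2.2
  endloop
 endfacet
 facet normal -0.119 -0.972 -0.203
  outer loop
   vertex 1.0 1.0 3.2
   vertex 0.2 1.6 0.8
   vertex 3.2 1.4 0.0
  endloop
 endfacet
 facet normal -0.949 0.000 0.316
  outer loop
   vertex 1.2 3.6 3.8
   vertex 0.2 1.6 0.8
   vertex 1.0 1.0 3.2
  endloop
 endfacet
 facet normal 0.992 -0.109 -0.061
  outer loop
   vertex 3.4 1.2 3.6
   vertex 3.2 1.4 0.0
   vertex 3.6 3.8 2.2
  endloop
 endfacet
 facet normal 0.093 -0.994 -0.060
  outer loop
   vertex 3.4 1.2 3.6
   vertex 1.0 1.0 3.2
   vertex 3.2 1.4 0.0
  endloop
 endfacet
 facet normal -0.143 -0.212 0.967
  outer loop
   vertex 3.4 1.2 3.6
   vertex 1.2 3.6 3.8
   vertex 1.0 1.0 3.2
  endloop
 endfacet
 facet normal 0.533 0.369 0.761
  outer loop
   vertex 1.6 3.8 3.6
   vertex 3.4 1.2 3.6
   vertex 3.6 3.8 2.2
  endloop
 endfacet
 facet normal 0.338 0.234 0.911
  outer loop
   vertex 1.6 3.8 3.6
   vertex 1.2 3.6 3.8
   vertex 3.4 1.2 3.6
  endloop
 endfacet
 facet normal -0.332 0.815 -0.474
  outer loop
   vertex 1.6 3.8 3.6
   vertex 3.6 3.8 2.2
   vertex 0.2 1.6 0.8
  endloop
 endfacet
 facet normal -0.549 0.768 -0.329
  outer loop
   vertex 1.6 3.8 3.6
   vertex 0.2 1.6 0.8
   vertex 1.2 3.6 3.8
  endloop
 endfacet
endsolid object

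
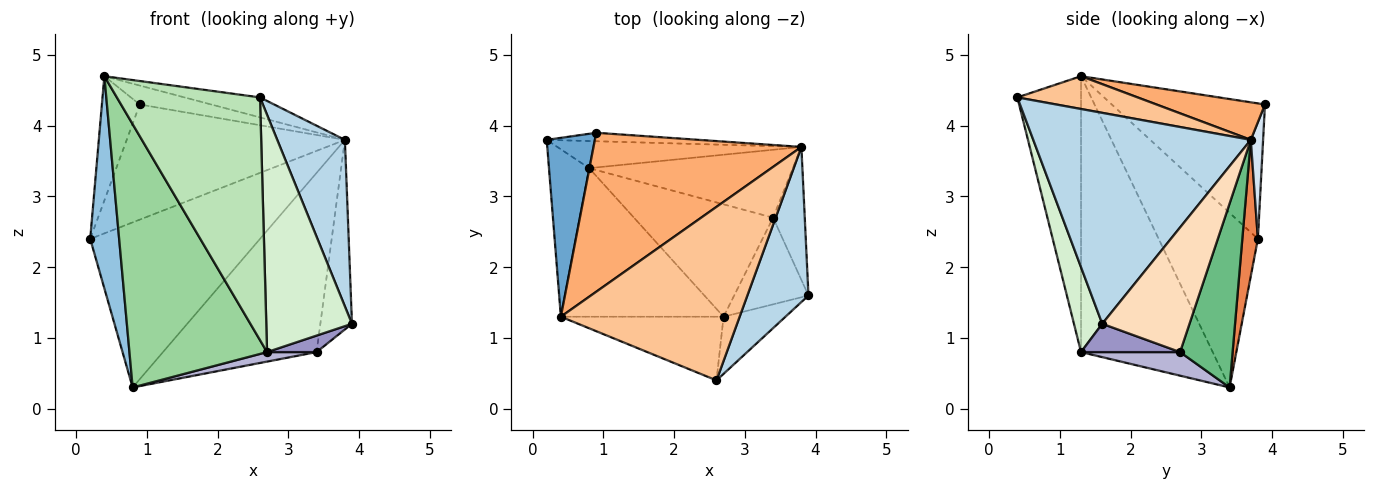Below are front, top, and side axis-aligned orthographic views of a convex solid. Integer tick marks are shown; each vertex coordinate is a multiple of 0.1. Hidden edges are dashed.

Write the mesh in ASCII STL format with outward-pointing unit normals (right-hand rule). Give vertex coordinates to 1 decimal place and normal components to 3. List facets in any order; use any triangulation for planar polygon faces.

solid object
 facet normal -0.918 0.227 0.326
  outer loop
   vertex 0.9 3.9 4.3
   vertex 0.2 3.8 2.4
   vertex 0.4 1.3 4.7
  endloop
 endfacet
 facet normal -0.937 -0.273 -0.216
  outer loop
   vertex 0.8 3.4 0.3
   vertex 0.4 1.3 4.7
   vertex 0.2 3.8 2.4
  endloop
 endfacet
 facet normal 0.920 -0.286 0.267
  outer loop
   vertex 3.8 3.7 3.8
   vertex 2.6 0.4 4.4
   vertex 3.9 1.6 1.2
  endloop
 endfacet
 facet normal 0.056 0.996 -0.073
  outer loop
   vertex 3.8 3.7 3.8
   vertex 0.2 3.8 2.4
   vertex 0.9 3.9 4.3
  endloop
 endfacet
 facet normal 0.090 0.983 -0.161
  outer loop
   vertex 3.8 3.7 3.8
   vertex 0.8 3.4 0.3
   vertex 0.2 3.8 2.4
  endloop
 endfacet
 facet normal 0.177 0.116 0.977
  outer loop
   vertex 3.8 3.7 3.8
   vertex 0.9 3.9 4.3
   vertex 0.4 1.3 4.7
  endloop
 endfacet
 facet normal 0.179 0.112 0.977
  outer loop
   vertex 3.8 3.7 3.8
   vertex 0.4 1.3 4.7
   vertex 2.6 0.4 4.4
  endloop
 endfacet
 facet normal 0.915 0.331 -0.232
  outer loop
   vertex 3.4 2.7 0.8
   vertex 3.8 3.7 3.8
   vertex 3.9 1.6 1.2
  endloop
 endfacet
 facet normal 0.305 0.891 -0.338
  outer loop
   vertex 3.4 2.7 0.8
   vertex 0.8 3.4 0.3
   vertex 3.8 3.7 3.8
  endloop
 endfacet
 facet normal -0.640 -0.669 -0.378
  outer loop
   vertex 2.7 1.3 0.8
   vertex 0.4 1.3 4.7
   vertex 0.8 3.4 0.3
  endloop
 endfacet
 facet normal -0.395 -0.888 -0.233
  outer loop
   vertex 2.7 1.3 0.8
   vertex 2.6 0.4 4.4
   vertex 0.4 1.3 4.7
  endloop
 endfacet
 facet normal 0.306 -0.926 -0.223
  outer loop
   vertex 2.7 1.3 0.8
   vertex 3.9 1.6 1.2
   vertex 2.6 0.4 4.4
  endloop
 endfacet
 facet normal 0.350 -0.175 -0.920
  outer loop
   vertex 2.7 1.3 0.8
   vertex 3.4 2.7 0.8
   vertex 3.9 1.6 1.2
  endloop
 endfacet
 facet normal 0.167 -0.083 -0.983
  outer loop
   vertex 2.7 1.3 0.8
   vertex 0.8 3.4 0.3
   vertex 3.4 2.7 0.8
  endloop
 endfacet
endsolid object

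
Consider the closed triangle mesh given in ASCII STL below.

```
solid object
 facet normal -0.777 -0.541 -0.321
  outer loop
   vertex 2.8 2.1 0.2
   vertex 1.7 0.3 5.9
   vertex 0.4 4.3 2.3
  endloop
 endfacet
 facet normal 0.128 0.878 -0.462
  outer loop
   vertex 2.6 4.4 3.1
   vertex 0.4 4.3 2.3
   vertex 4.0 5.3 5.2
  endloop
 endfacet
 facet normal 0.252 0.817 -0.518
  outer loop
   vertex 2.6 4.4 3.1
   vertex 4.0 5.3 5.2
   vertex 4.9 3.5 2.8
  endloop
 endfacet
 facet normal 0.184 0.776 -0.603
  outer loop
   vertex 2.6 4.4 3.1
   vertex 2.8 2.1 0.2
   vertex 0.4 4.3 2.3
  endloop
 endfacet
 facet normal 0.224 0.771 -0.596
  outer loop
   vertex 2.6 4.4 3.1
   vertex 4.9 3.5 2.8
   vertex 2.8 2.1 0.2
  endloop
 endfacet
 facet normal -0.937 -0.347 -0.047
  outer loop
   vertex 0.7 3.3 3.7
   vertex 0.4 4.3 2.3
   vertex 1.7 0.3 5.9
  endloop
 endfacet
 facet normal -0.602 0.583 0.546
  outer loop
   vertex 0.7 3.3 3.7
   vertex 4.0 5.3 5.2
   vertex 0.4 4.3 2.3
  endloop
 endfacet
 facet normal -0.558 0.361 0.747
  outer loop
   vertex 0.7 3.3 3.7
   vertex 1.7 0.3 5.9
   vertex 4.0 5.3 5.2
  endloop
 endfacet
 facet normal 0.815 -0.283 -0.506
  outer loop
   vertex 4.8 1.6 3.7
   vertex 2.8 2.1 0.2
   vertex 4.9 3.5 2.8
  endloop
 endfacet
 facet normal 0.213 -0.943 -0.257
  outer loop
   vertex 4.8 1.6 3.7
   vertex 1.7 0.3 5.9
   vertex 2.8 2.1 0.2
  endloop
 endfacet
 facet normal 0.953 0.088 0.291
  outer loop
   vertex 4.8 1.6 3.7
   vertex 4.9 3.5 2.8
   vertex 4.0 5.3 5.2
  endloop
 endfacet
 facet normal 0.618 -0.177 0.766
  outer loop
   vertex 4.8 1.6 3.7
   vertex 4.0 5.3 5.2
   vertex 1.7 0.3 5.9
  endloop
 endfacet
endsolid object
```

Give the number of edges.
18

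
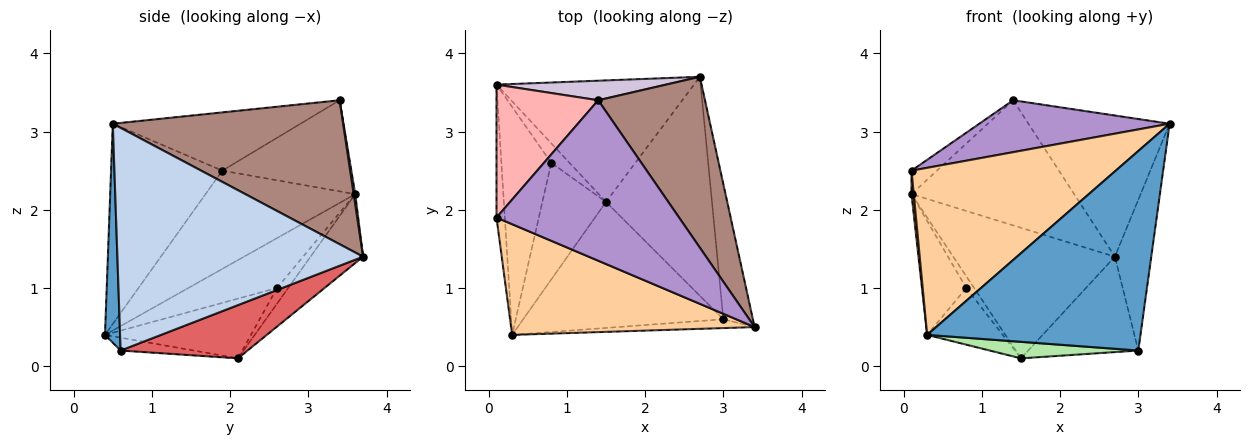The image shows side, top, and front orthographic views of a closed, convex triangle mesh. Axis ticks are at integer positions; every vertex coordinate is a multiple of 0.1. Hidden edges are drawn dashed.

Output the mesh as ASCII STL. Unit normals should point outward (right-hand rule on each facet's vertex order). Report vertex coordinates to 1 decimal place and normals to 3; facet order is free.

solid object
 facet normal 0.071 -0.997 -0.044
  outer loop
   vertex 3.0 0.6 0.2
   vertex 3.4 0.5 3.1
   vertex 0.3 0.4 0.4
  endloop
 endfacet
 facet normal 0.981 0.145 -0.130
  outer loop
   vertex 3.0 0.6 0.2
   vertex 2.7 3.7 1.4
   vertex 3.4 0.5 3.1
  endloop
 endfacet
 facet normal -0.996 -0.015 -0.084
  outer loop
   vertex 0.1 1.9 2.5
   vertex 0.1 3.6 2.2
   vertex 0.3 0.4 0.4
  endloop
 endfacet
 facet normal -0.413 -0.759 0.503
  outer loop
   vertex 0.1 1.9 2.5
   vertex 0.3 0.4 0.4
   vertex 3.4 0.5 3.1
  endloop
 endfacet
 facet normal -0.231 0.712 -0.663
  outer loop
   vertex 1.5 2.1 0.1
   vertex 0.1 3.6 2.2
   vertex 2.7 3.7 1.4
  endloop
 endfacet
 facet normal -0.064 -0.130 -0.990
  outer loop
   vertex 1.5 2.1 0.1
   vertex 3.0 0.6 0.2
   vertex 0.3 0.4 0.4
  endloop
 endfacet
 facet normal 0.418 0.363 -0.833
  outer loop
   vertex 1.5 2.1 0.1
   vertex 2.7 3.7 1.4
   vertex 3.0 0.6 0.2
  endloop
 endfacet
 facet normal -0.662 0.130 0.738
  outer loop
   vertex 1.4 3.4 3.4
   vertex 0.1 3.6 2.2
   vertex 0.1 1.9 2.5
  endloop
 endfacet
 facet normal -0.290 -0.295 0.910
  outer loop
   vertex 1.4 3.4 3.4
   vertex 0.1 1.9 2.5
   vertex 3.4 0.5 3.1
  endloop
 endfacet
 facet normal 0.009 0.988 0.154
  outer loop
   vertex 1.4 3.4 3.4
   vertex 2.7 3.7 1.4
   vertex 0.1 3.6 2.2
  endloop
 endfacet
 facet normal 0.721 0.442 0.535
  outer loop
   vertex 1.4 3.4 3.4
   vertex 3.4 0.5 3.1
   vertex 2.7 3.7 1.4
  endloop
 endfacet
 facet normal -0.667 0.333 -0.667
  outer loop
   vertex 0.8 2.6 1.0
   vertex 0.3 0.4 0.4
   vertex 0.1 3.6 2.2
  endloop
 endfacet
 facet normal -0.592 0.415 -0.691
  outer loop
   vertex 0.8 2.6 1.0
   vertex 0.1 3.6 2.2
   vertex 1.5 2.1 0.1
  endloop
 endfacet
 facet normal -0.645 0.334 -0.687
  outer loop
   vertex 0.8 2.6 1.0
   vertex 1.5 2.1 0.1
   vertex 0.3 0.4 0.4
  endloop
 endfacet
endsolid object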